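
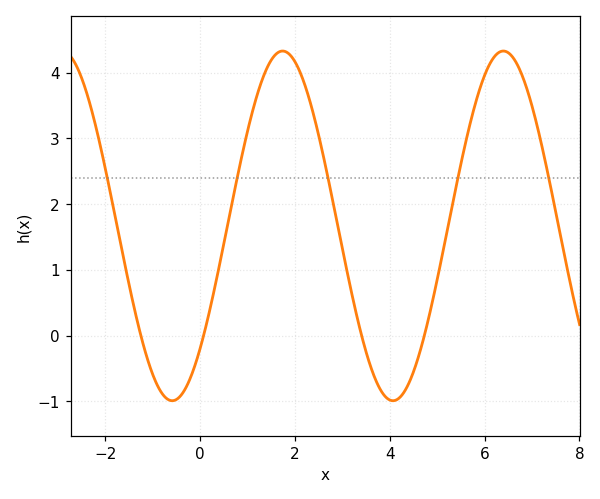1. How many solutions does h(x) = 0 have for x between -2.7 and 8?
4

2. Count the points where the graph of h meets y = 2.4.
5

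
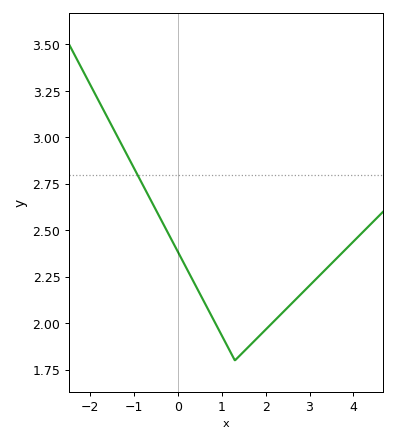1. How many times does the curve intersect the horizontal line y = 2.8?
1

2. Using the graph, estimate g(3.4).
2.3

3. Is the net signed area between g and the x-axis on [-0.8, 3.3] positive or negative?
positive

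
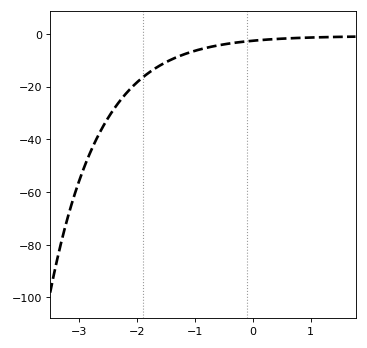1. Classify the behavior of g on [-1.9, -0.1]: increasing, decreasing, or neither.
increasing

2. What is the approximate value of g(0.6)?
-1.74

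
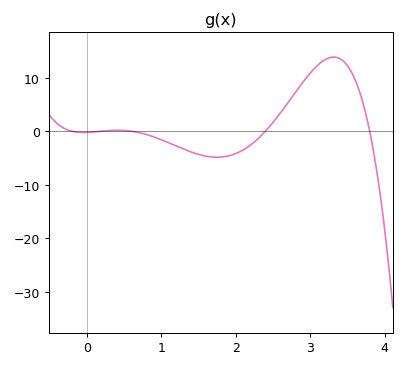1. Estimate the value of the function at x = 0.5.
0.138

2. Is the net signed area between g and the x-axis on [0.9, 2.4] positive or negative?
negative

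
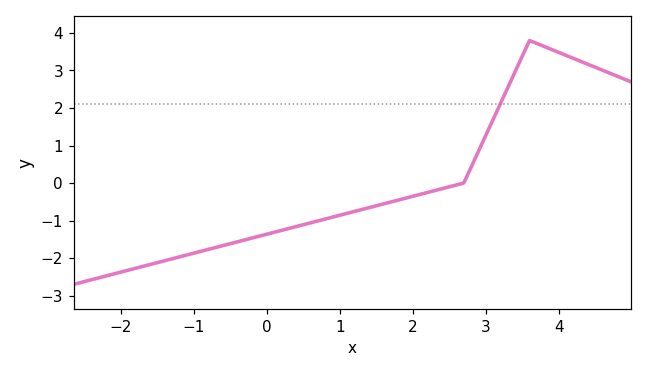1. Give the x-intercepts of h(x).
2.8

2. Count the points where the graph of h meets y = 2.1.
1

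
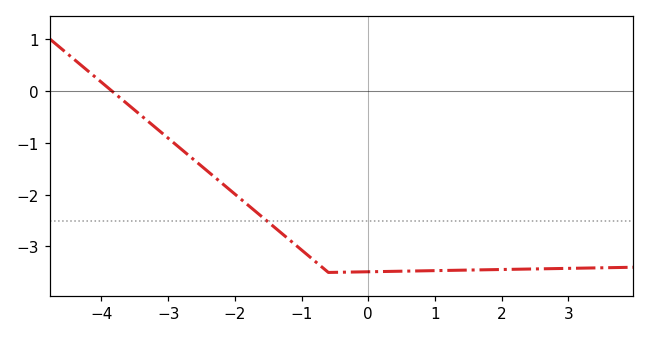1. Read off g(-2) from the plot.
-1.99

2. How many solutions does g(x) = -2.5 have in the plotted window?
1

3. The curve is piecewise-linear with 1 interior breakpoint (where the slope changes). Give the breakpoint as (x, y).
(-0.6, -3.5)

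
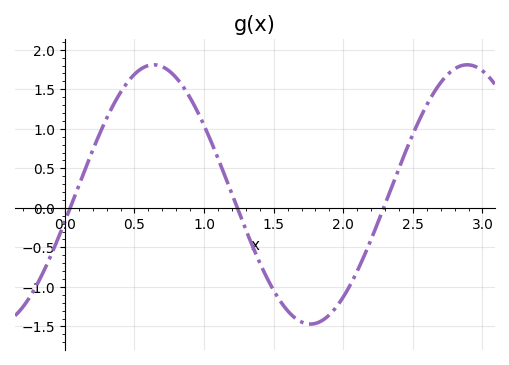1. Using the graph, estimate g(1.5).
-1.05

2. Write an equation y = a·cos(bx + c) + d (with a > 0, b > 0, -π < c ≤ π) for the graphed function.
y = 1.64cos(2.8x - 1.8) + 0.17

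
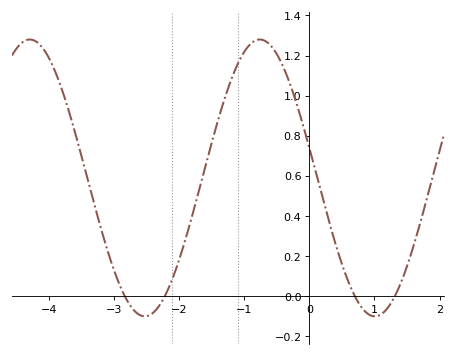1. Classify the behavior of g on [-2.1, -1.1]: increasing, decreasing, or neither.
increasing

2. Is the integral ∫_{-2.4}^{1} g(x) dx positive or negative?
positive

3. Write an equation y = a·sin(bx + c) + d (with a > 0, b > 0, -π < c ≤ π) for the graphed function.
y = 0.69sin(1.8x + 2.9) + 0.59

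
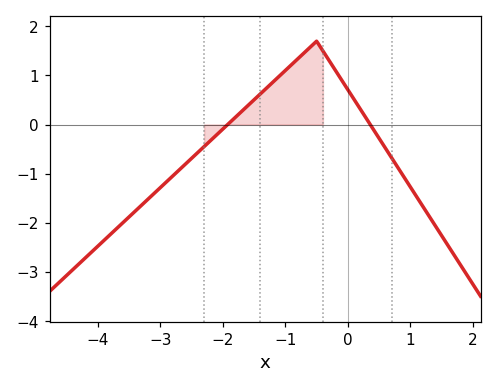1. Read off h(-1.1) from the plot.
1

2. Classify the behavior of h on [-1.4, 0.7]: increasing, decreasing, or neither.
neither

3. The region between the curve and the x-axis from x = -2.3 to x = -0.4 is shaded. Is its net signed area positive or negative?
positive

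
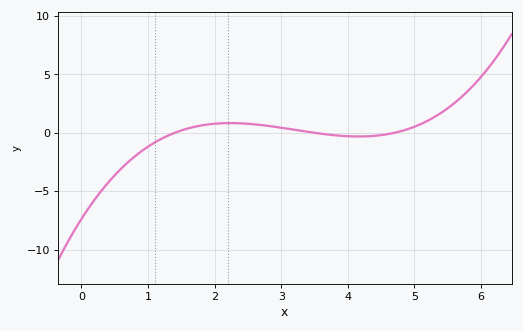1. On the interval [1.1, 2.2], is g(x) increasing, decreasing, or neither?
increasing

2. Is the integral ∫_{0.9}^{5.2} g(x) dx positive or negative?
positive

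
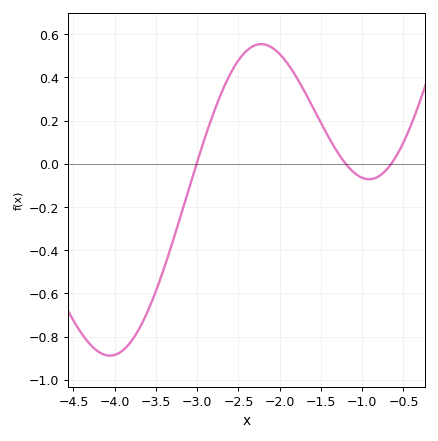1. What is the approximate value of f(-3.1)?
-0.114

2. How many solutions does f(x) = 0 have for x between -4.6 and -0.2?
3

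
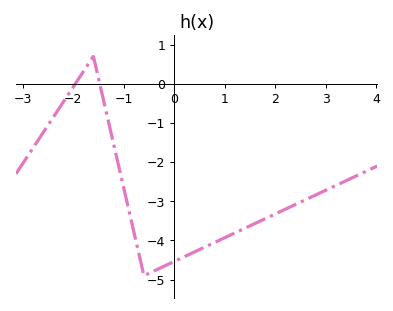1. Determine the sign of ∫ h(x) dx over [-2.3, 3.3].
negative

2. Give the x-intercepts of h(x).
-2, -1.5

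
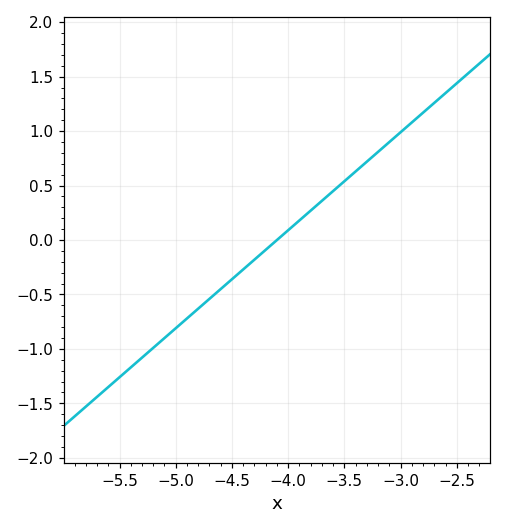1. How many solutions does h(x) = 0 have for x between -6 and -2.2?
1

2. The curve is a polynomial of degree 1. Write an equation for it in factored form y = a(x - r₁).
y = 0.9(x + 4.1)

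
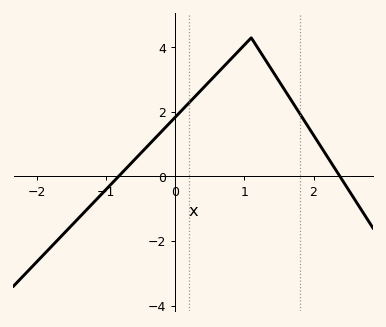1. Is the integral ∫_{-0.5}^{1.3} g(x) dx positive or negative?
positive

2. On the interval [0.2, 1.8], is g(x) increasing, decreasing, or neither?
neither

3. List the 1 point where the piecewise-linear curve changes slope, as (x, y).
(1.1, 4.3)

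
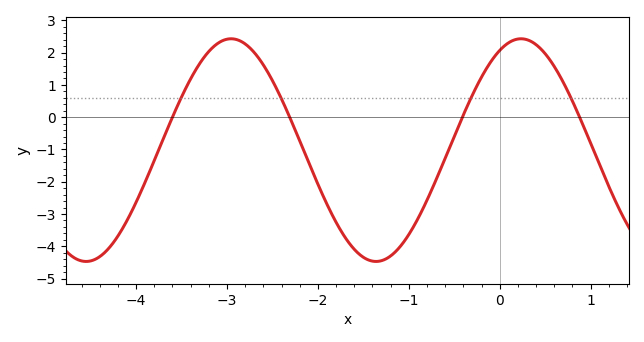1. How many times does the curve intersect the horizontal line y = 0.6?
4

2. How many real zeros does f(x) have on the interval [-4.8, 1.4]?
4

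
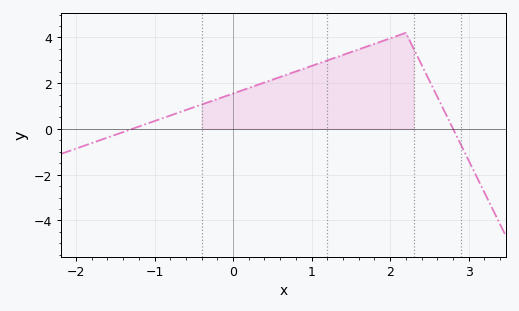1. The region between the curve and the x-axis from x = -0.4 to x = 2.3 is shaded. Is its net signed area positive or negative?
positive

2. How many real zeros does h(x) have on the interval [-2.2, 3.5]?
2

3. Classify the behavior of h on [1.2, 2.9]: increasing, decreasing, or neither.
neither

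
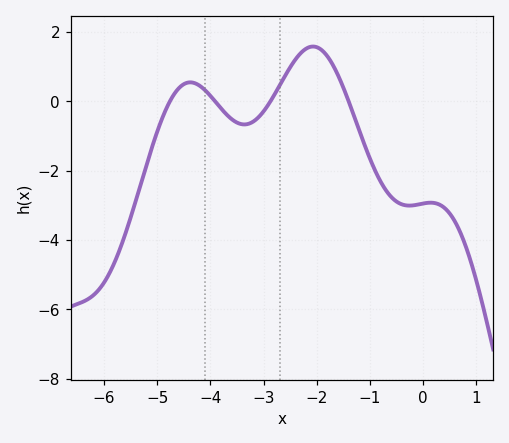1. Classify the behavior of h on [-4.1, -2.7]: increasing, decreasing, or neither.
neither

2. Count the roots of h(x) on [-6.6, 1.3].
4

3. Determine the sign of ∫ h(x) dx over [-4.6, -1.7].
positive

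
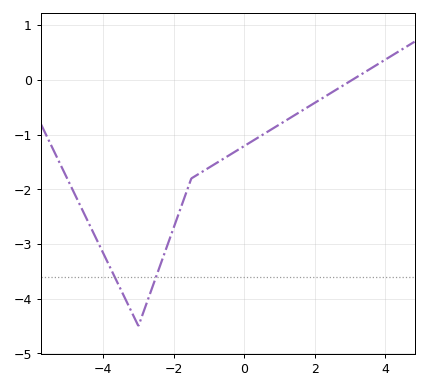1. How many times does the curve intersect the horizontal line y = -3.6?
2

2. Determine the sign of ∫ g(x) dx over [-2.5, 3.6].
negative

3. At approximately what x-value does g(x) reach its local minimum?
-3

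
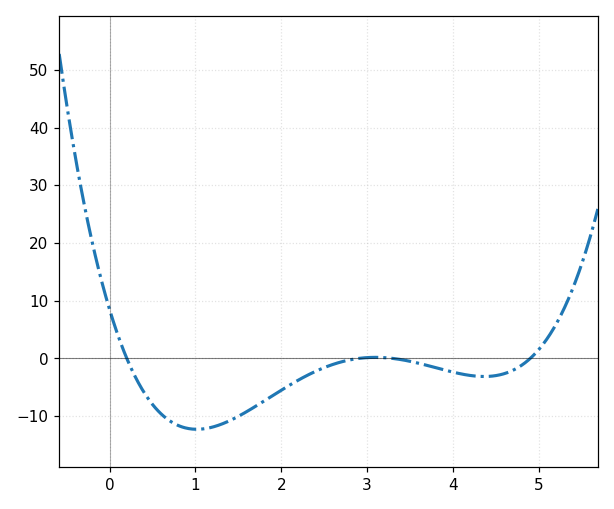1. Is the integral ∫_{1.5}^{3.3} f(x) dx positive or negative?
negative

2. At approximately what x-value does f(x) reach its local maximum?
3.1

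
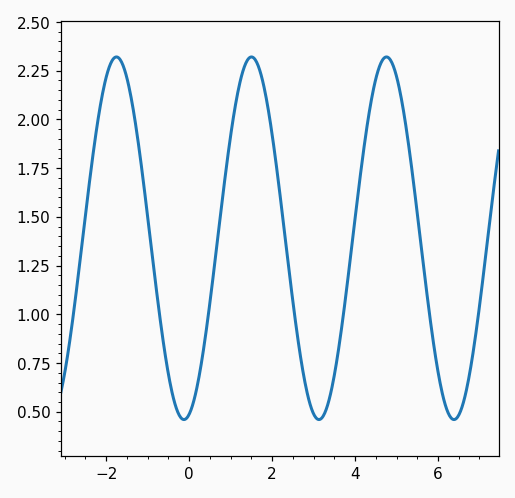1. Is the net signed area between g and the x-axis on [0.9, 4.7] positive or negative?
positive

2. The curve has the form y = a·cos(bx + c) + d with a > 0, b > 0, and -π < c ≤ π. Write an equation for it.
y = 0.93cos(1.9x - 2.9) + 1.39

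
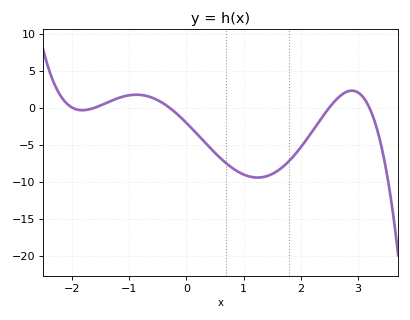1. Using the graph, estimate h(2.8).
2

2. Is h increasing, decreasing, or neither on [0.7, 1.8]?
neither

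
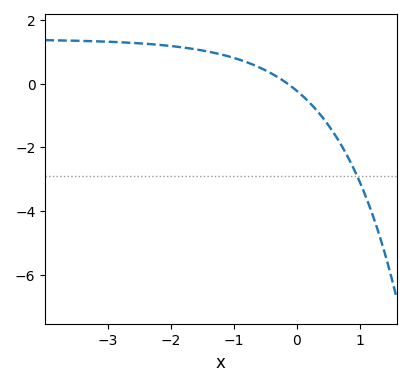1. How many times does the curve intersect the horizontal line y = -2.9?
1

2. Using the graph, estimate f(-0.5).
0.4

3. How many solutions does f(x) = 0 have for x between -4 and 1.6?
1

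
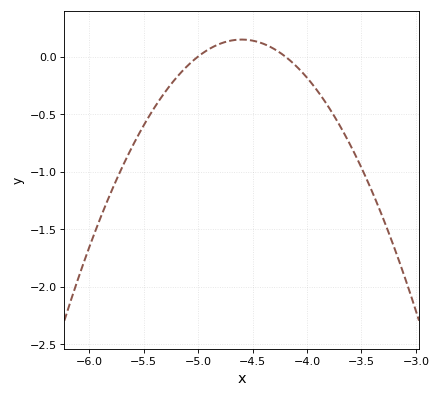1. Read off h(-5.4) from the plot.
-0.45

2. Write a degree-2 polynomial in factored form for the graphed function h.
y = -0.92(x + 5)(x + 4.2)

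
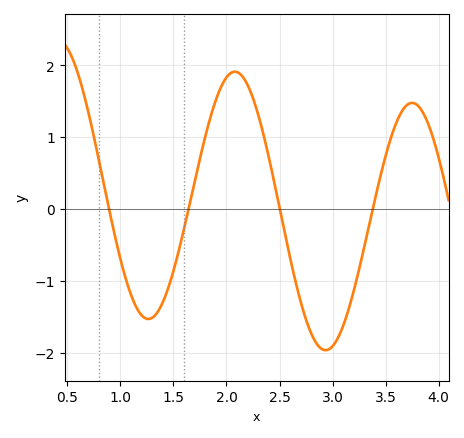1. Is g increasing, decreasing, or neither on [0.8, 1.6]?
neither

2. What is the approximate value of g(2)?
1.83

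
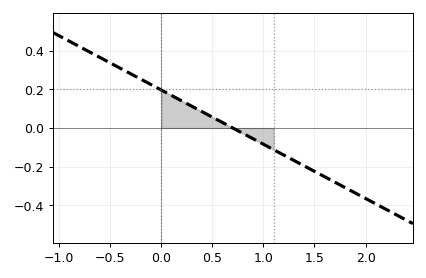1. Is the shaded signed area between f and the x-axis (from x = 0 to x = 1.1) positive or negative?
positive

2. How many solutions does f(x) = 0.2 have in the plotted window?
1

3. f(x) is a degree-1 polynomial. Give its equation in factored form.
y = -0.28(x - 0.7)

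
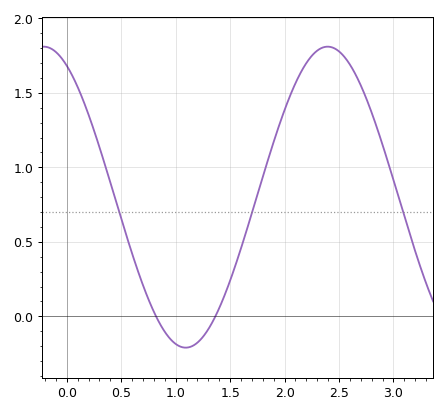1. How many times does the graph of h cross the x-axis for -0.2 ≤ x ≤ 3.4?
2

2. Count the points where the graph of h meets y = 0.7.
3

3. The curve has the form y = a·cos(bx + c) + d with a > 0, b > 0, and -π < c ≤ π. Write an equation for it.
y = 1.01cos(2.41x + 0.51) + 0.8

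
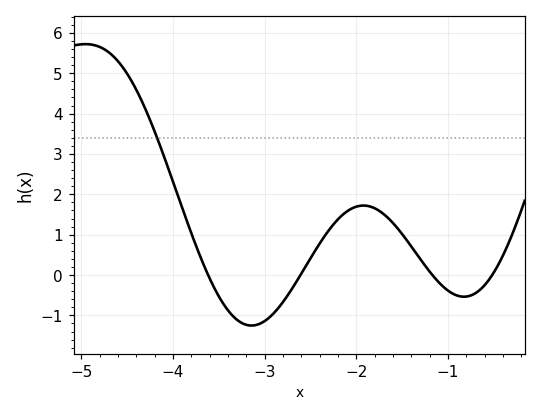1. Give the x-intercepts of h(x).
-3.62, -2.61, -1.17, -0.516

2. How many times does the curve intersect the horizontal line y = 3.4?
1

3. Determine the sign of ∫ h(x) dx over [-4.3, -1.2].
positive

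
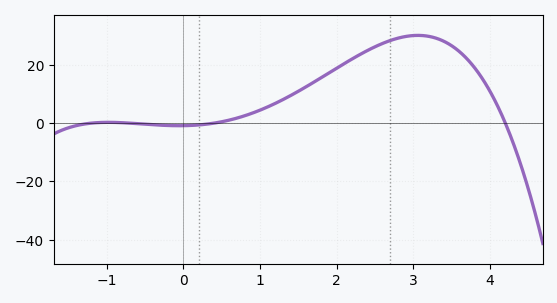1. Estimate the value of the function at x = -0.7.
0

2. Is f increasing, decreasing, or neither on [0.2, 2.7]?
increasing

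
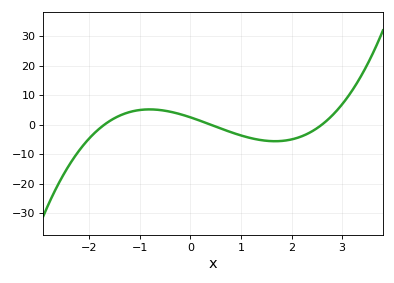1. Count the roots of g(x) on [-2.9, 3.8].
3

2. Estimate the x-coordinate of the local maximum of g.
-0.809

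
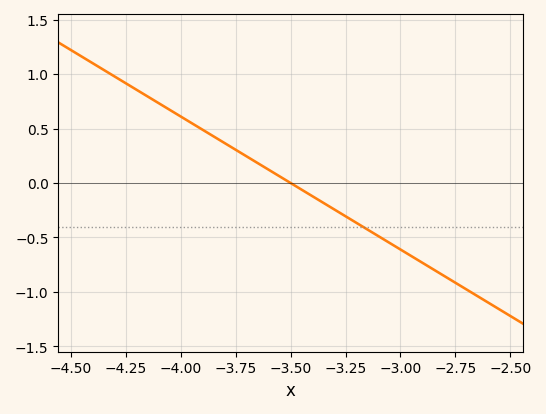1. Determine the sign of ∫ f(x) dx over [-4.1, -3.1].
positive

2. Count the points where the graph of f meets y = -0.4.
1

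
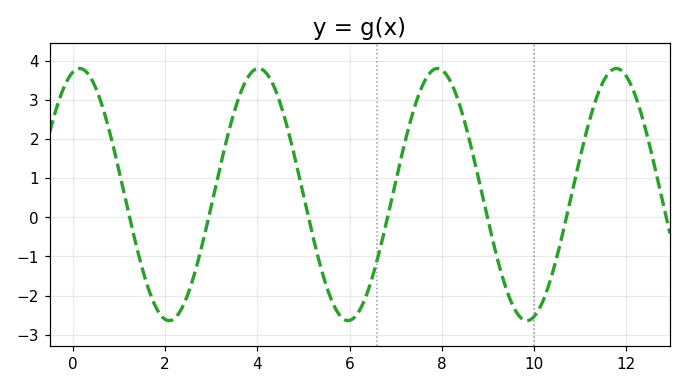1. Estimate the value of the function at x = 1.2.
0.152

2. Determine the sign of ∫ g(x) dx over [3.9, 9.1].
positive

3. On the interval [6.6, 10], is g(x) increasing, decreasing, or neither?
neither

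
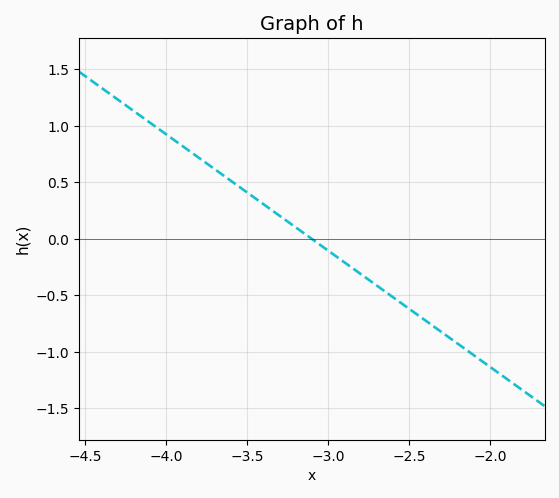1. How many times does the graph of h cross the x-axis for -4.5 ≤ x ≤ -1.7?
1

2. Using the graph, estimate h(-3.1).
0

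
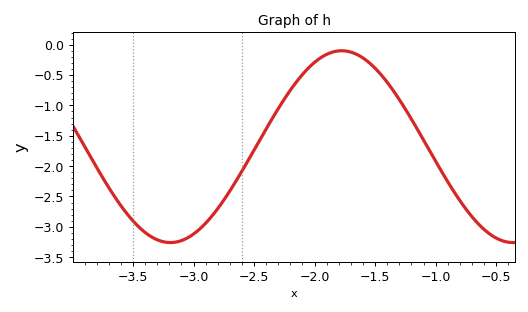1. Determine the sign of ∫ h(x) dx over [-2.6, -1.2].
negative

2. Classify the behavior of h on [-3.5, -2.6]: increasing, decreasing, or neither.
neither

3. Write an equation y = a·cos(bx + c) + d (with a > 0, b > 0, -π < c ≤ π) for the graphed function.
y = 1.58cos(2.2x - 2.3) - 1.68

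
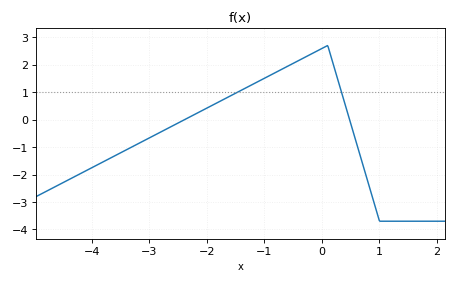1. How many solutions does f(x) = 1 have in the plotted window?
2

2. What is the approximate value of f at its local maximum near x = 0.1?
2.7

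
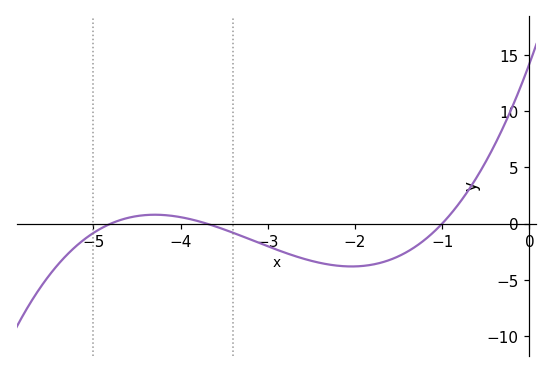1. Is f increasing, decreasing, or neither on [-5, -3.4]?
neither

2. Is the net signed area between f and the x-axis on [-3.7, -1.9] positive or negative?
negative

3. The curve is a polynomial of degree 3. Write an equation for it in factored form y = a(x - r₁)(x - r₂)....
y = 0.8(x + 4.8)(x + 3.7)(x + 1)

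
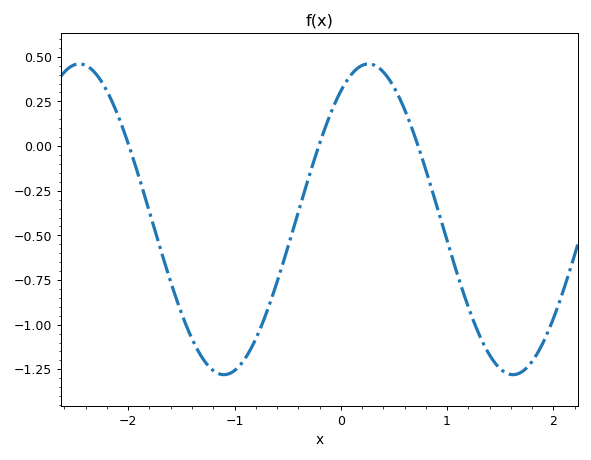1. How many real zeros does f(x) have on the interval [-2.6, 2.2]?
3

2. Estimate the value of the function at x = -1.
-1.26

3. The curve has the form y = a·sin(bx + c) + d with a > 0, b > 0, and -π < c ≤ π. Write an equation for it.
y = 0.87sin(2.3x + 0.97) - 0.41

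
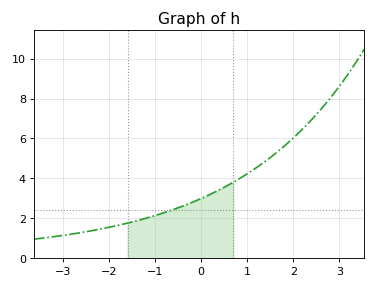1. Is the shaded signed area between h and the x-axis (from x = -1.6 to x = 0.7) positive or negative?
positive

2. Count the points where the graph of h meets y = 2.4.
1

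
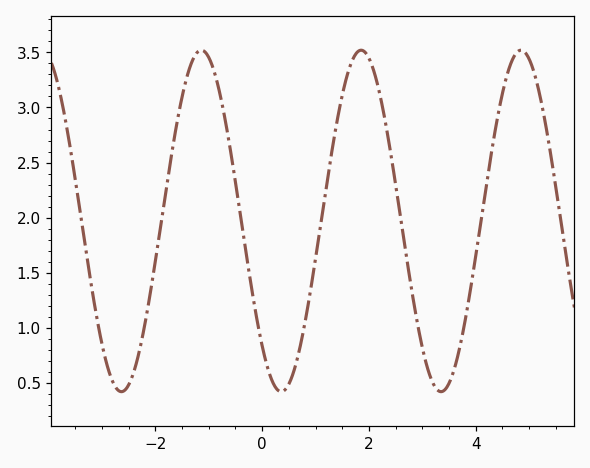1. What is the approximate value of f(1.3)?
2.6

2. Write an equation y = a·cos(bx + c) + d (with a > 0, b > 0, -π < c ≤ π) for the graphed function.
y = 1.55cos(2.1x + 2.4) + 1.97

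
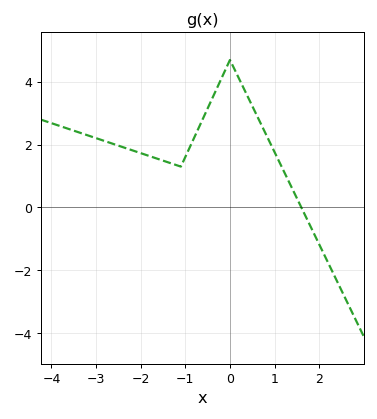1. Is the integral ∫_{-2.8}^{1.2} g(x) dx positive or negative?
positive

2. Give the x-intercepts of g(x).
1.6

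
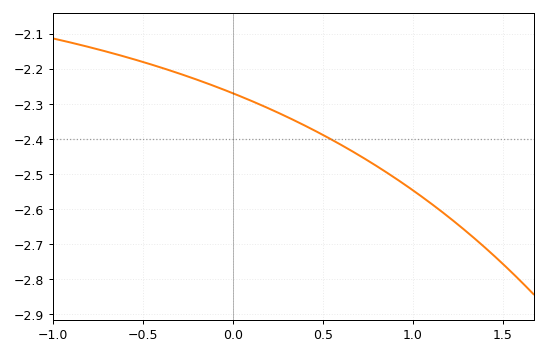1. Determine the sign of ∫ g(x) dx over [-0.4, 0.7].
negative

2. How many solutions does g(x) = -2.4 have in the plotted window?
1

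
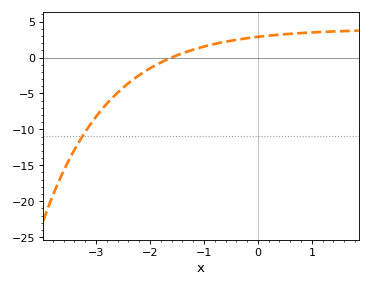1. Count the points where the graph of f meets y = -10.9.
1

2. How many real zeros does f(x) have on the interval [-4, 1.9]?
1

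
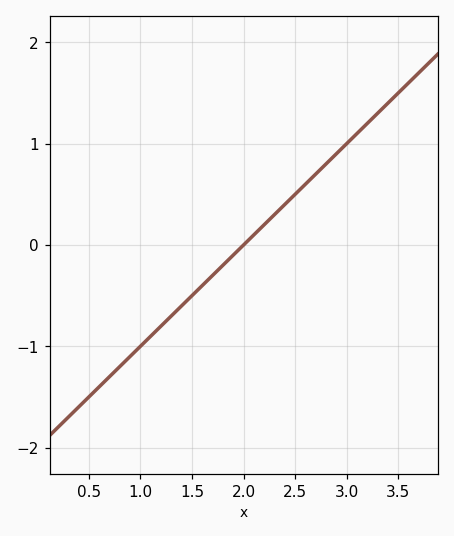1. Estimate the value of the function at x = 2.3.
0.3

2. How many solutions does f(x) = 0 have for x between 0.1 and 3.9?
1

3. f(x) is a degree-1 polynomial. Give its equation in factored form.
y = 1(x - 2)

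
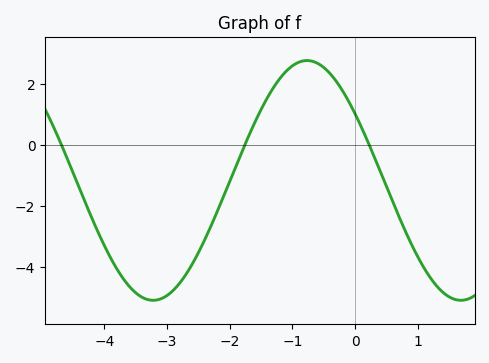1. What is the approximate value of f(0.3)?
-0.4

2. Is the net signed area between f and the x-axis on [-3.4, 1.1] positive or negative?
negative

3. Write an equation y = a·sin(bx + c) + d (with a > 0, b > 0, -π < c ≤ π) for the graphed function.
y = 3.93sin(1.3x + 2.6) - 1.16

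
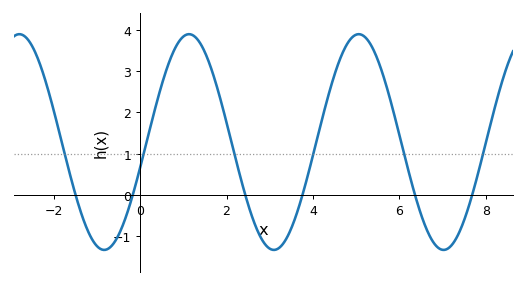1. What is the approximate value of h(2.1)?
1.34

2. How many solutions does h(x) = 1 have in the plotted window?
6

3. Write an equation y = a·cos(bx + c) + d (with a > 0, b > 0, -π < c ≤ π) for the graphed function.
y = 2.61cos(1.6x - 1.81) + 1.28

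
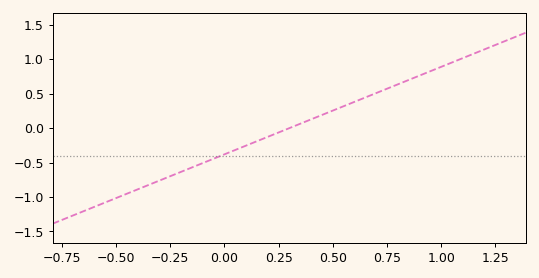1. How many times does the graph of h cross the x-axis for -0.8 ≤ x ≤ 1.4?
1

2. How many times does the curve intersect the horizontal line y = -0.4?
1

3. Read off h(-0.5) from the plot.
-1.02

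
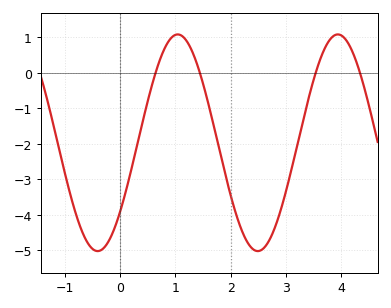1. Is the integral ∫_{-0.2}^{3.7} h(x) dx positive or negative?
negative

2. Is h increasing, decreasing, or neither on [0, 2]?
neither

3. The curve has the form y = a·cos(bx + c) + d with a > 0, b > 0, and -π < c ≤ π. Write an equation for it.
y = 3.05cos(2.17x - 2.26) - 1.97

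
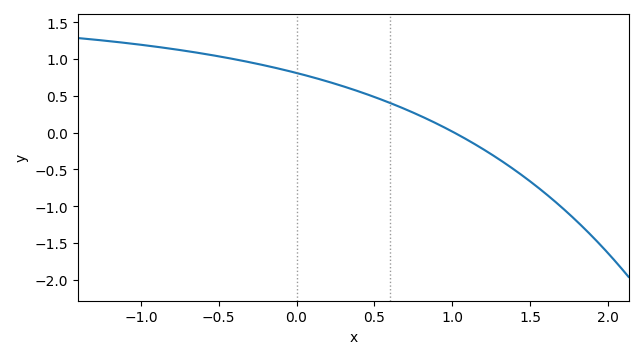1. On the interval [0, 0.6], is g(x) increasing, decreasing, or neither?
decreasing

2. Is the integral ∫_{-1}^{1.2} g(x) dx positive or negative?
positive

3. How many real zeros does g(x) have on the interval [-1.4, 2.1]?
1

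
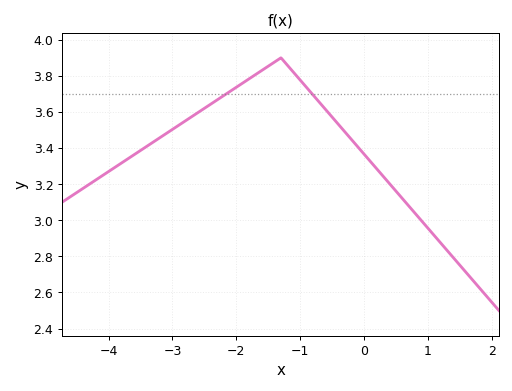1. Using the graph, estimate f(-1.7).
3.81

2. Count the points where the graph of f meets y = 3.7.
2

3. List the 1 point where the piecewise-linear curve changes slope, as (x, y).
(-1.3, 3.9)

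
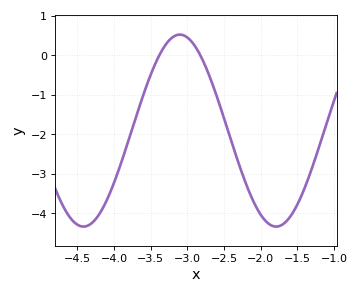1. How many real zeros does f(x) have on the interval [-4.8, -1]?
2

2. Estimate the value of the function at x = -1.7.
-4.3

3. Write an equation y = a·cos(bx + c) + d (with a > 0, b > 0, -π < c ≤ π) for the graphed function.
y = 2.43cos(2.4x + 1.1) - 1.91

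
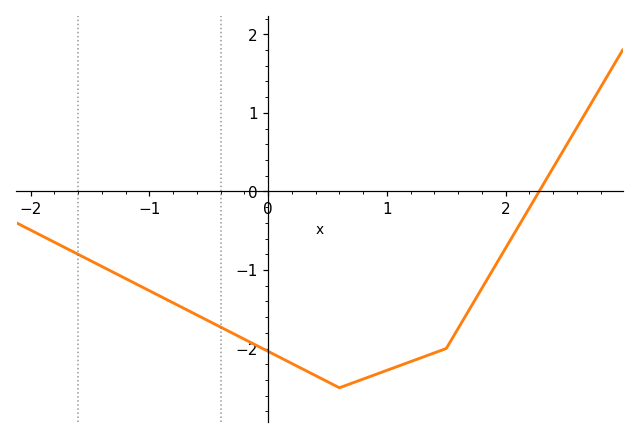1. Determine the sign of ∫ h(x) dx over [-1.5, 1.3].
negative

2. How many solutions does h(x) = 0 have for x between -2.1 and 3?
1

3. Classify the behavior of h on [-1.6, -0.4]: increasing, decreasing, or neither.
decreasing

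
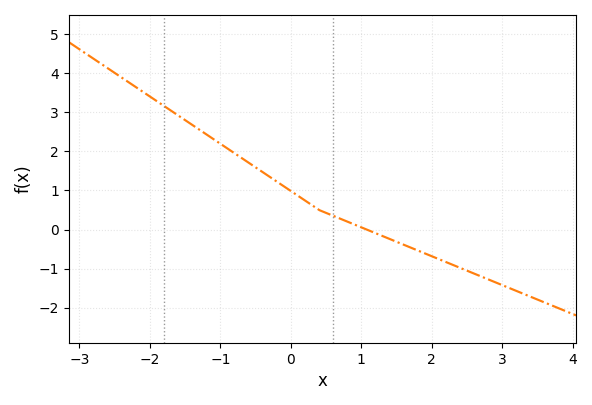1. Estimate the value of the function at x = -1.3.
2.6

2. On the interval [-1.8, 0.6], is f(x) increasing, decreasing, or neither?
decreasing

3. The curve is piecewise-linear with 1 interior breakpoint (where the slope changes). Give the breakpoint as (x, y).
(0.4, 0.5)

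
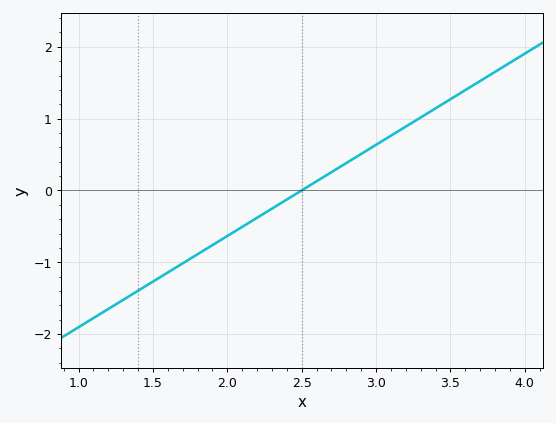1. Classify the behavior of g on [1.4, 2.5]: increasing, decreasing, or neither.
increasing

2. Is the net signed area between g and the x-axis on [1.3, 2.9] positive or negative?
negative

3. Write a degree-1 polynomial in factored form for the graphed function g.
y = 1.27(x - 2.5)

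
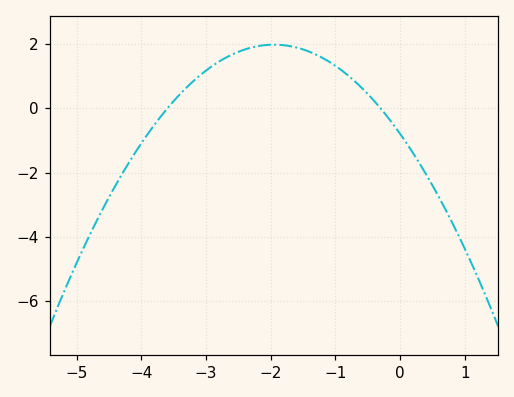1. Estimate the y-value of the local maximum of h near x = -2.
1.99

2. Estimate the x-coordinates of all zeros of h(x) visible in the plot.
-3.6, -0.3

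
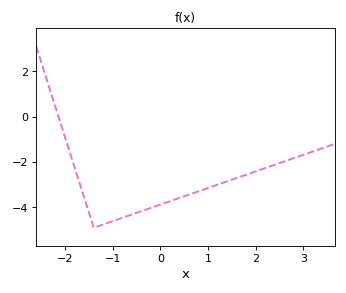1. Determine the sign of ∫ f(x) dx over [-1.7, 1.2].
negative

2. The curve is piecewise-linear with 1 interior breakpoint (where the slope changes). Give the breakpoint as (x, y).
(-1.4, -4.9)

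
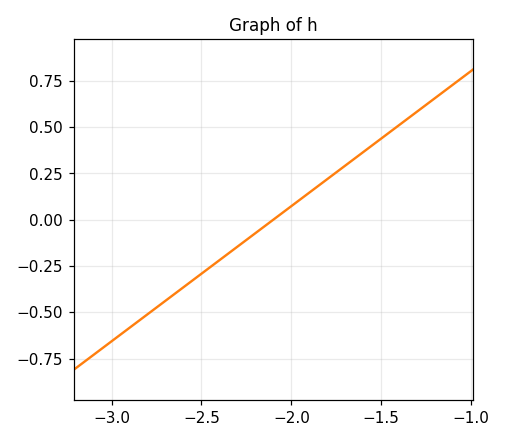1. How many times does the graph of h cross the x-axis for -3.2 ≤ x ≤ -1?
1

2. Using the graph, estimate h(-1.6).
0.365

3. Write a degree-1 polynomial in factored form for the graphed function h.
y = 0.73(x + 2.1)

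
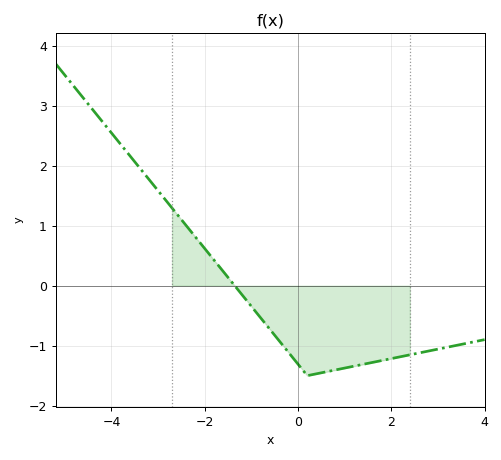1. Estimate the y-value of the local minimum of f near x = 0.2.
-1.5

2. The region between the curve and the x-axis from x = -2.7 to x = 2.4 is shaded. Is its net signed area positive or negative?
negative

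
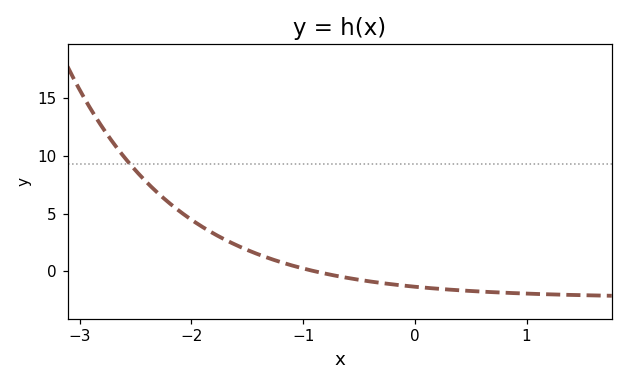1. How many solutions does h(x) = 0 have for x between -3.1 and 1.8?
1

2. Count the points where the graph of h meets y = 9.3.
1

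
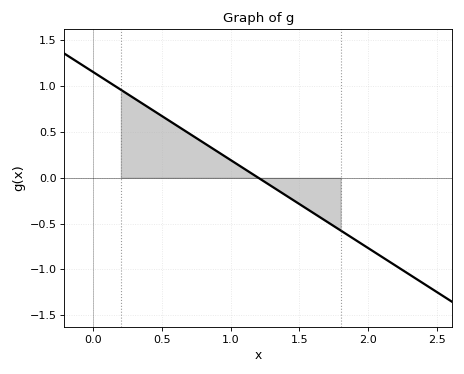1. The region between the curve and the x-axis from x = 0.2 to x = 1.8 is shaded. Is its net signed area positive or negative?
positive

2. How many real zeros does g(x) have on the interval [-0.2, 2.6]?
1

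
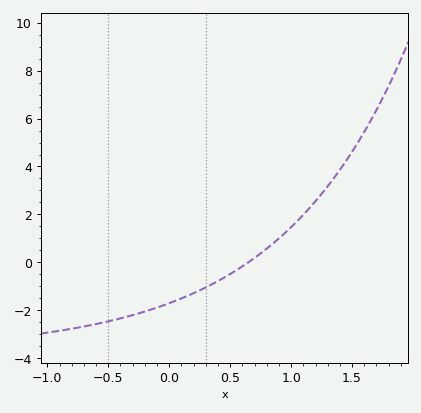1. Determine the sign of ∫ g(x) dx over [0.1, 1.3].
positive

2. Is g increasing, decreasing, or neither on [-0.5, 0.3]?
increasing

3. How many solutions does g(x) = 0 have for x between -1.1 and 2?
1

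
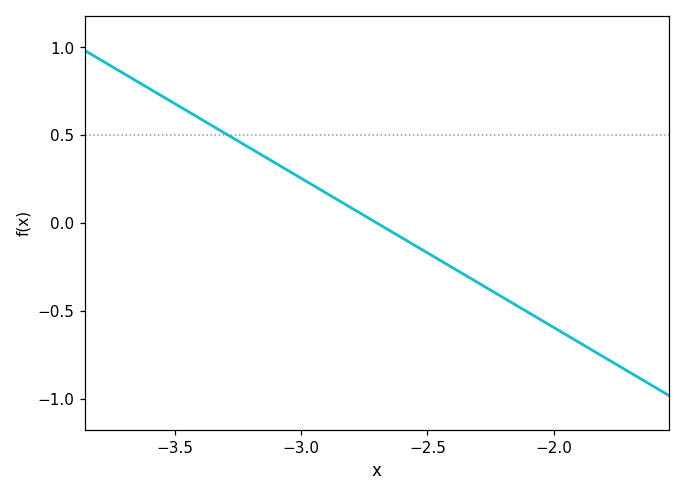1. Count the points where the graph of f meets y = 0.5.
1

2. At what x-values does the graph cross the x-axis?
-2.7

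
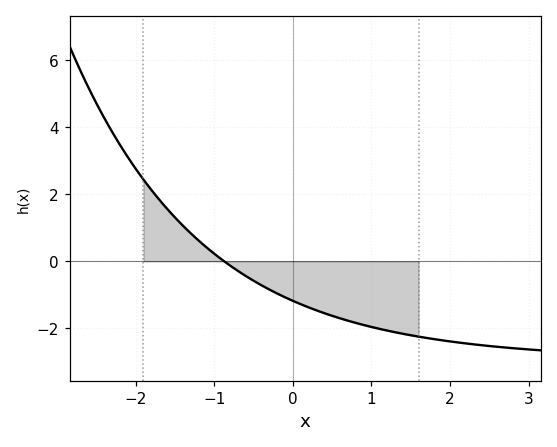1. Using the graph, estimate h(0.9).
-1.9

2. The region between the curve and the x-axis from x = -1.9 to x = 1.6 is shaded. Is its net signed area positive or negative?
negative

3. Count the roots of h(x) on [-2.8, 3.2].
1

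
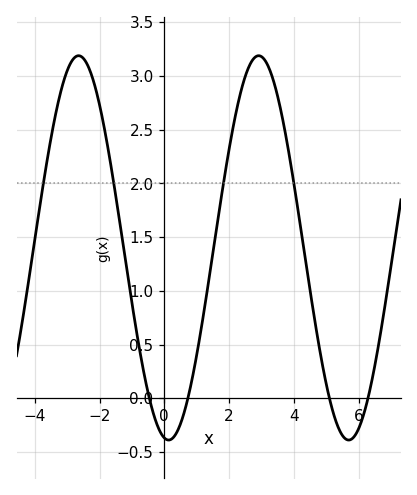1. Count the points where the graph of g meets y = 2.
4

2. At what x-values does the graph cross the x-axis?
-0.4, 0.8, 5, 6.2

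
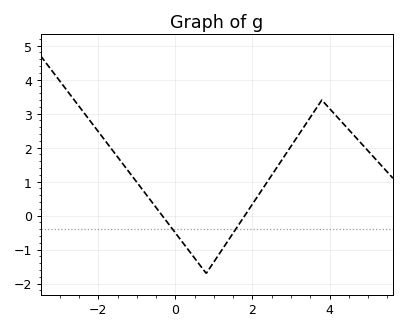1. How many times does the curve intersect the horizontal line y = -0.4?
2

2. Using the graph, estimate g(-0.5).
0.235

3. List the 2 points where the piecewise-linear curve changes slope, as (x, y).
(0.8, -1.7); (3.8, 3.4)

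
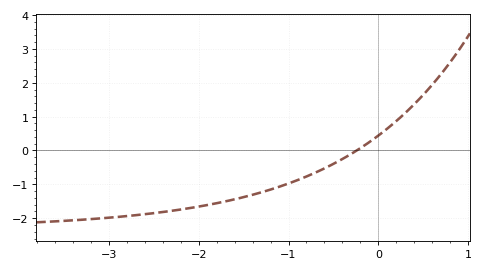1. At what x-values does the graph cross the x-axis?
-0.241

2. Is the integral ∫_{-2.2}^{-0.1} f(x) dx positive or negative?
negative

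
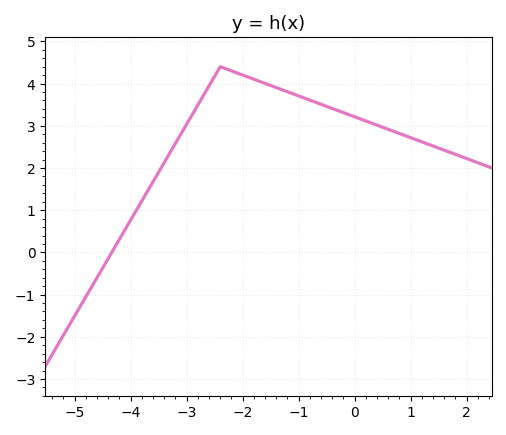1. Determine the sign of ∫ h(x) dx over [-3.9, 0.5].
positive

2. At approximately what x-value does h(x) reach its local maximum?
-2.4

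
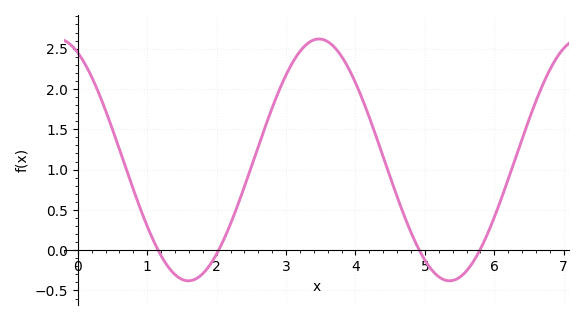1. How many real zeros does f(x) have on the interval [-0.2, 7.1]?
4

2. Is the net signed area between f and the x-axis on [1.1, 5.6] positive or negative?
positive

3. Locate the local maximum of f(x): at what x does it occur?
3.5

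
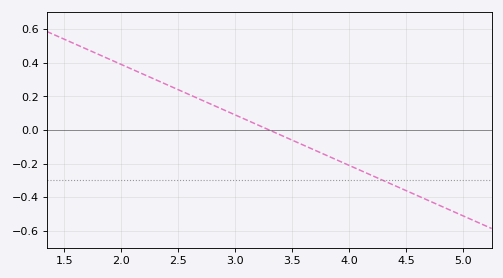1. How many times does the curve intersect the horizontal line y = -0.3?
1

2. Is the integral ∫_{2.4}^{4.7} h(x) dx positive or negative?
negative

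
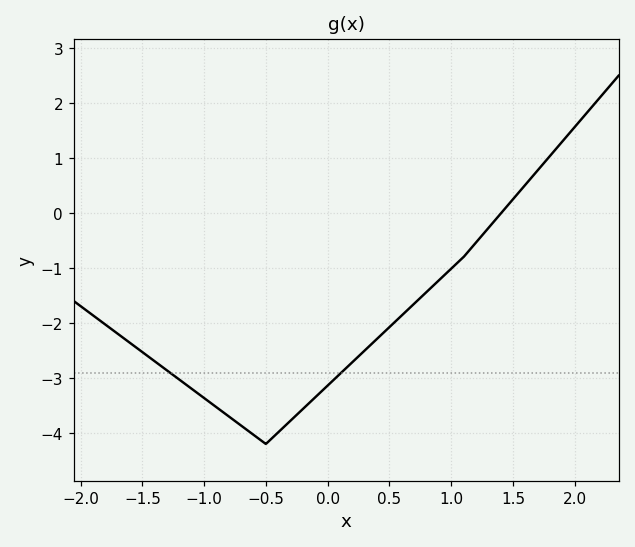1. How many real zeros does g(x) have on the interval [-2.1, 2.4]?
1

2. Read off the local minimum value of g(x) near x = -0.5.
-4.2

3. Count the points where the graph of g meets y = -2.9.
2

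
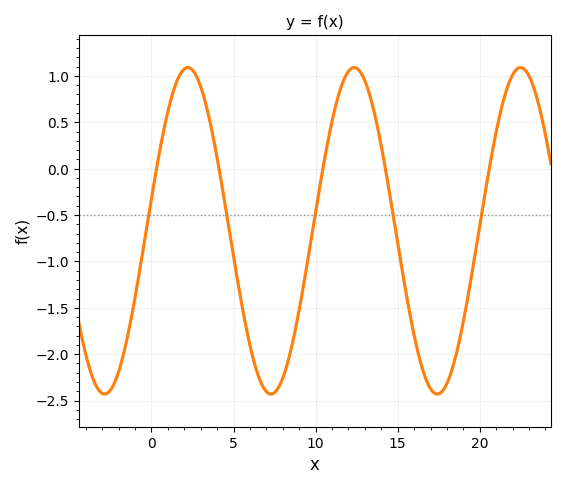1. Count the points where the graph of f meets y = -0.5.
5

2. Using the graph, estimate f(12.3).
1.1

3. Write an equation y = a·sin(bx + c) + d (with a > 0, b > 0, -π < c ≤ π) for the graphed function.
y = 1.76sin(0.62x + 0.2) - 0.67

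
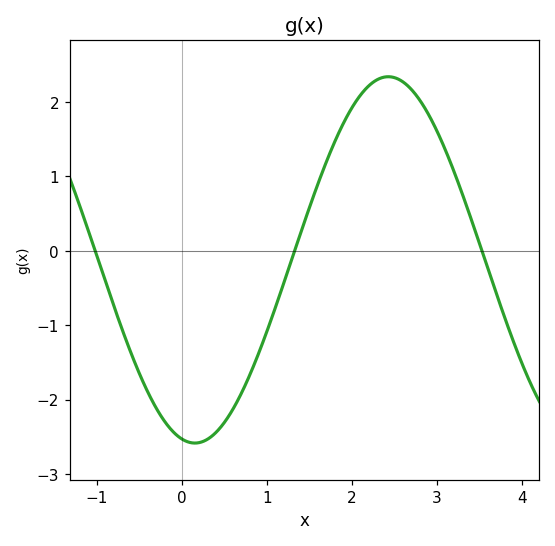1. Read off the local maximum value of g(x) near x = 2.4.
2.34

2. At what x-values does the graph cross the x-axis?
-1.02, 1.33, 3.53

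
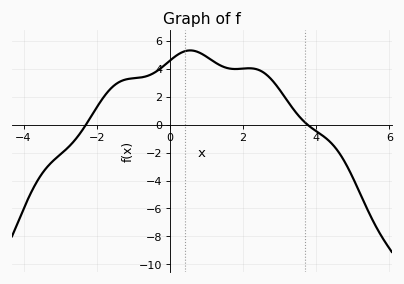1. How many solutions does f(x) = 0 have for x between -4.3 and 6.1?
2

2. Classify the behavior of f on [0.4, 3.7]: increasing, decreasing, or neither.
neither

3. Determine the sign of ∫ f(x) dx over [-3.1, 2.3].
positive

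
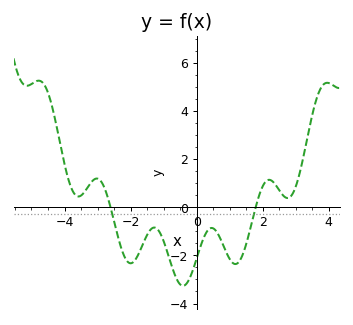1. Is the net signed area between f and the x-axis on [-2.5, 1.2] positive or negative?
negative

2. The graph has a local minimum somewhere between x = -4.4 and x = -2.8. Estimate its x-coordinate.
-3.58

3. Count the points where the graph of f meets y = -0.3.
2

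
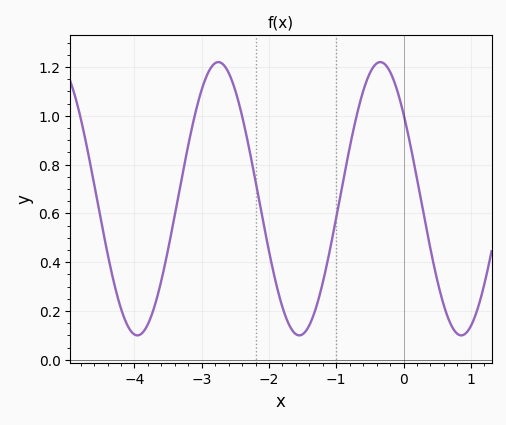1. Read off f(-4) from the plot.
0.1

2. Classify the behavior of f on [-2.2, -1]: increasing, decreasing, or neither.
neither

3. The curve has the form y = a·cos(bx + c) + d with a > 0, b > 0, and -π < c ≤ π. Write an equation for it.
y = 0.56cos(2.6x + 0.9) + 0.66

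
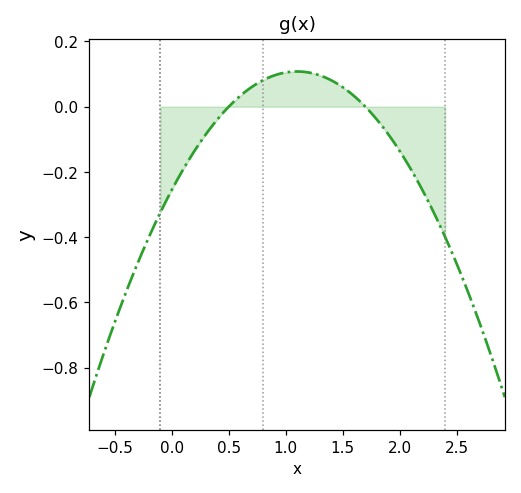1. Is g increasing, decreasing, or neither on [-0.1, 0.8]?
increasing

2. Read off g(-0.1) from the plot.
-0.324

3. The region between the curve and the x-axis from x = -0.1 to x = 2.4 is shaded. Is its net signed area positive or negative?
negative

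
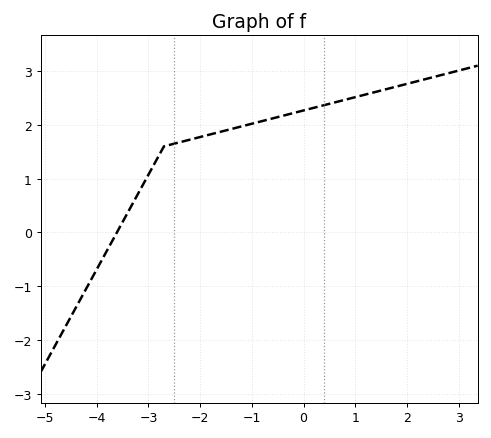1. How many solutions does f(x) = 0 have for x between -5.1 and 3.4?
1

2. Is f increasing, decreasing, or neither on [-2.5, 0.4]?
increasing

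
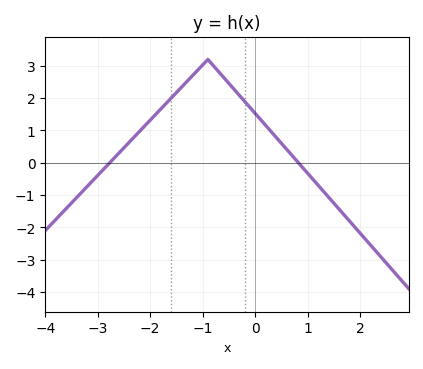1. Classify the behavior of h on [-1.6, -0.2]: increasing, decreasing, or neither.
neither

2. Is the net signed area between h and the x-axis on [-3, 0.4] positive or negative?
positive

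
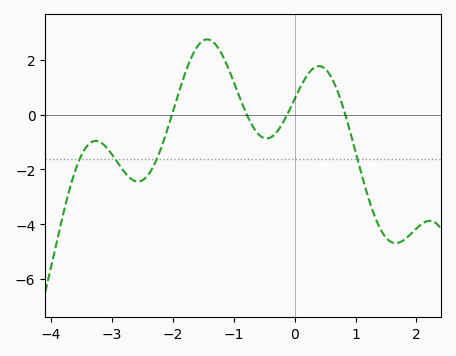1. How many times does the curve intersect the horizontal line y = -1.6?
4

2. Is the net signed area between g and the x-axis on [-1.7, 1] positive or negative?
positive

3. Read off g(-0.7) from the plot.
-0.378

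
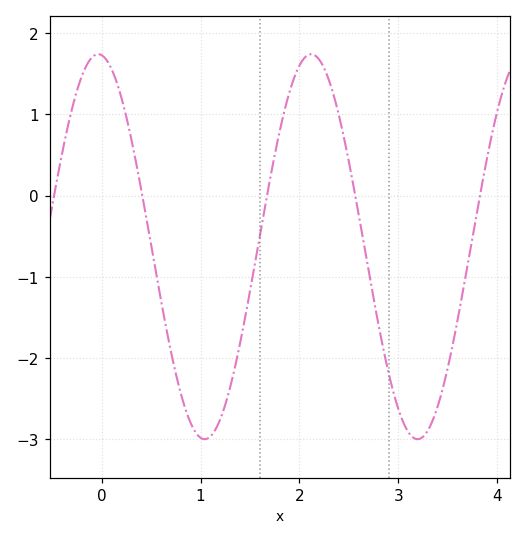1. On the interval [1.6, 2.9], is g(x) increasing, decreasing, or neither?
neither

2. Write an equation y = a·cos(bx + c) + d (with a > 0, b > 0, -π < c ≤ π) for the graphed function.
y = 2.37cos(2.92x + 0.1) - 0.63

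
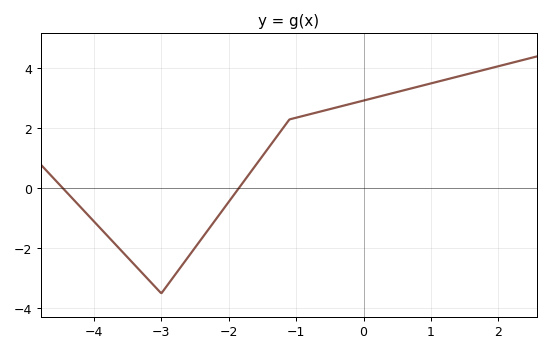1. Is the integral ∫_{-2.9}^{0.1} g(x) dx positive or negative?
positive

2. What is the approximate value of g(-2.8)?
-2.89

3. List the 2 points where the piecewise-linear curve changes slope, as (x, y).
(-3, -3.5); (-1.1, 2.3)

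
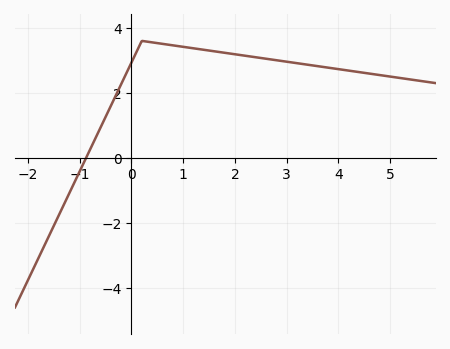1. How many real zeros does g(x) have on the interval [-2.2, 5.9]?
1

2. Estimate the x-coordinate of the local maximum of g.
0.2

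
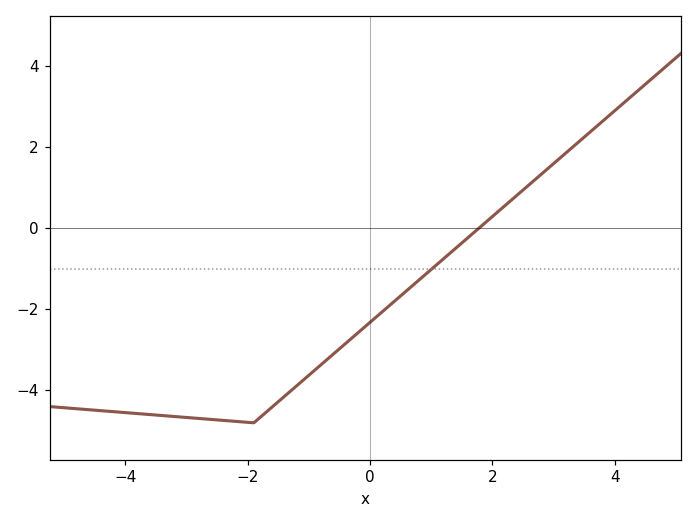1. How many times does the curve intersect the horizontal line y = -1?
1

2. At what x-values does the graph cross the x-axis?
1.78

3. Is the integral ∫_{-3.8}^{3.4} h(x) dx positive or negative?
negative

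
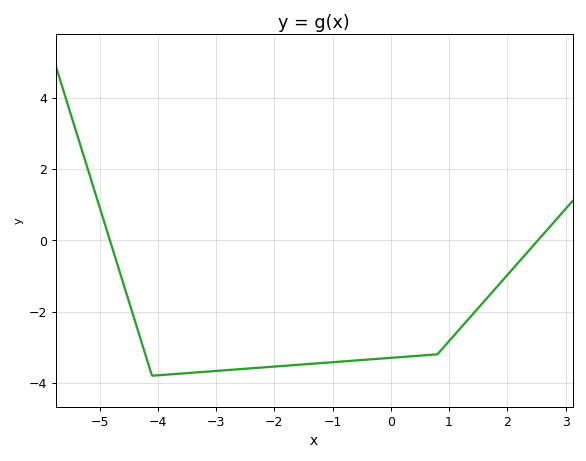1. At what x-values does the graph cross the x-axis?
-4.82, 2.53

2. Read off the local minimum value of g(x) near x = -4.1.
-3.8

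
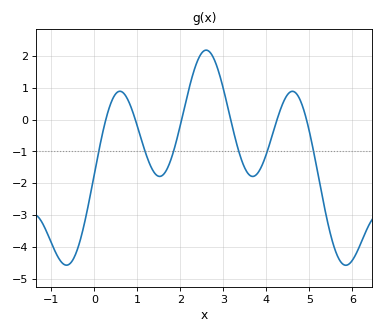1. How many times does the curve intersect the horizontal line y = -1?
6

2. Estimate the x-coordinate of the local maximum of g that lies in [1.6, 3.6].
2.6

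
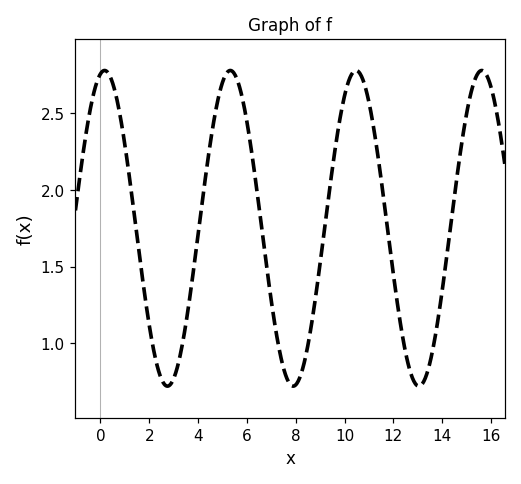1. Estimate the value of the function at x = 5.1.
2.74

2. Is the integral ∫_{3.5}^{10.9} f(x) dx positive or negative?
positive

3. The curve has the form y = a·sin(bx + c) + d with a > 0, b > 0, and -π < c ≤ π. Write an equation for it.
y = 1.03sin(1.22x + 1.36) + 1.75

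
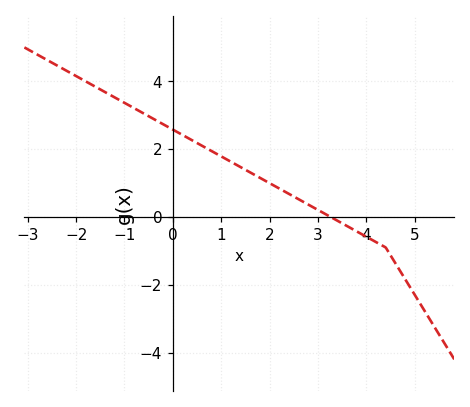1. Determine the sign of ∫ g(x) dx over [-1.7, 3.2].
positive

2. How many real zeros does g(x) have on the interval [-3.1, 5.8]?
1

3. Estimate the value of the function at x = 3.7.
-0.4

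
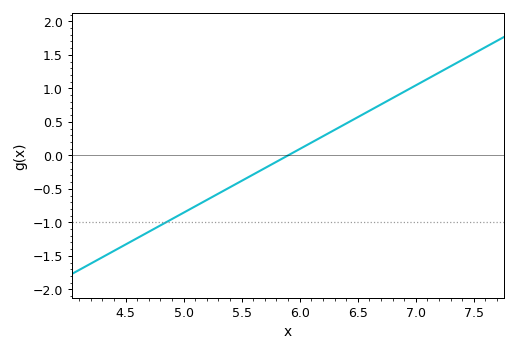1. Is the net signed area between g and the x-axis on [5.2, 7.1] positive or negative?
positive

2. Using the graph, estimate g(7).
1.04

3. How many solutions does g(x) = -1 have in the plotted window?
1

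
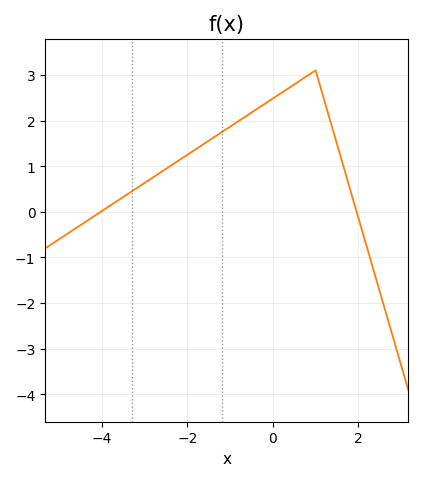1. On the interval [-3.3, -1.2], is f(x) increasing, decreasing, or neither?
increasing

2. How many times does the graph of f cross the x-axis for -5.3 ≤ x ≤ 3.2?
2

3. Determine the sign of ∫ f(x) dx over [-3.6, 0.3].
positive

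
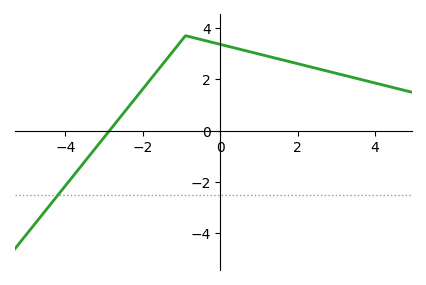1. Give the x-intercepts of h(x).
-2.86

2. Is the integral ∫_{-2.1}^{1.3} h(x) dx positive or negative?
positive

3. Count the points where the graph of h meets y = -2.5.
1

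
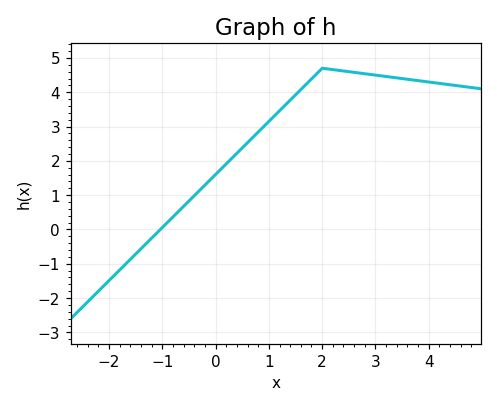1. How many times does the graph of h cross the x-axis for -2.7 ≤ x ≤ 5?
1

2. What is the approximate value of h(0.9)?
3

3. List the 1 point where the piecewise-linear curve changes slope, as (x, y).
(2, 4.7)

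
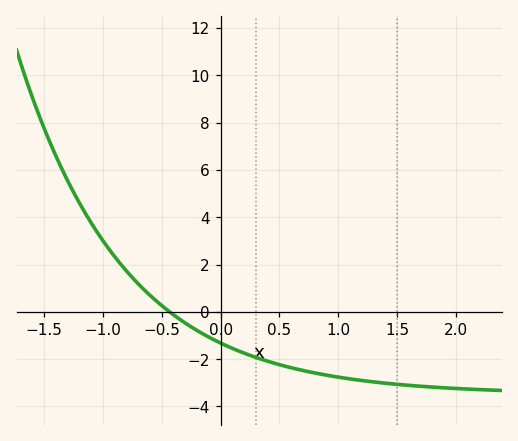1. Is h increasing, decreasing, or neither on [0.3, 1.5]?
decreasing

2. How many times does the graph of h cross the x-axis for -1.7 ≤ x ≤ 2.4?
1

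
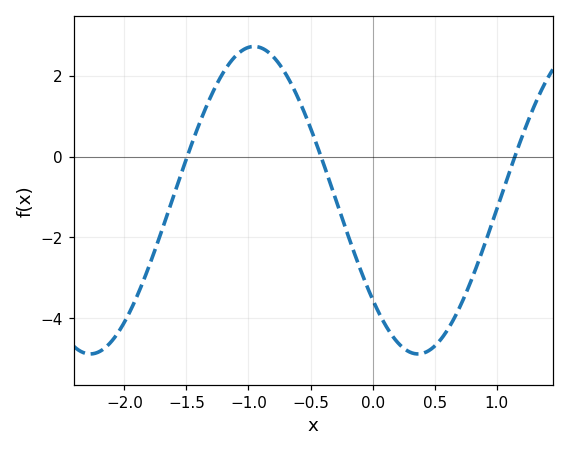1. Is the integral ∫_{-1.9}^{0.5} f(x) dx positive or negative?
negative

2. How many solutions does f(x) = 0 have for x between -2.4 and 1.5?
3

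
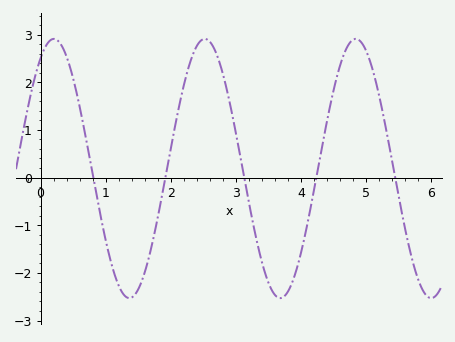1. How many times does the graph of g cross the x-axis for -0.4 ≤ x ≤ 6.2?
5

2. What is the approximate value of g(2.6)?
2.85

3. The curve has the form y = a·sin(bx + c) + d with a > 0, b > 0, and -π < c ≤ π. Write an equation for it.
y = 2.72sin(2.71x + 1.02) + 0.19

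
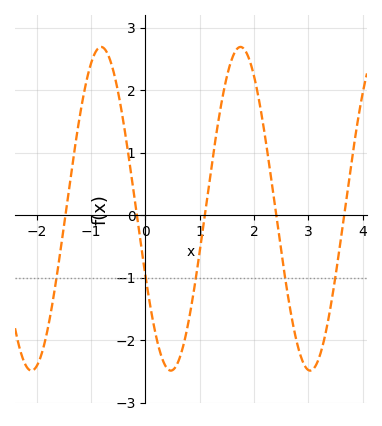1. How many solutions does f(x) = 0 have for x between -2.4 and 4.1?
5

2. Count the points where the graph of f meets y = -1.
5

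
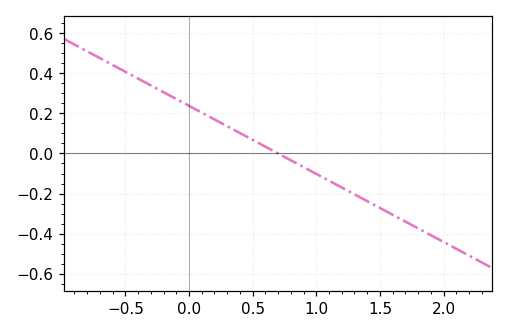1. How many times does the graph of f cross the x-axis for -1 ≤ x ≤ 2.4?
1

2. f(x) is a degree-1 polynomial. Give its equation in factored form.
y = -0.34(x - 0.7)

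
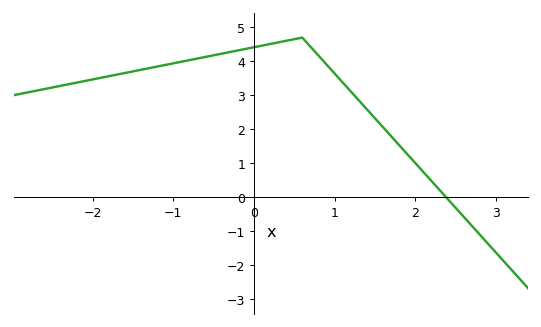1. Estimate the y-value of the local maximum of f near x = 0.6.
4.7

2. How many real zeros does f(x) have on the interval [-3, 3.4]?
1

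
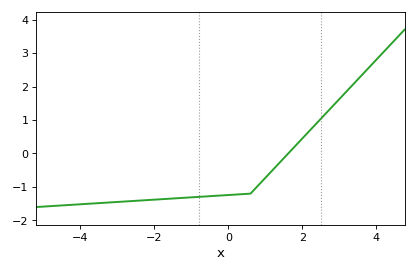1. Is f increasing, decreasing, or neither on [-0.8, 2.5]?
increasing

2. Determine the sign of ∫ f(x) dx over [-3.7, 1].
negative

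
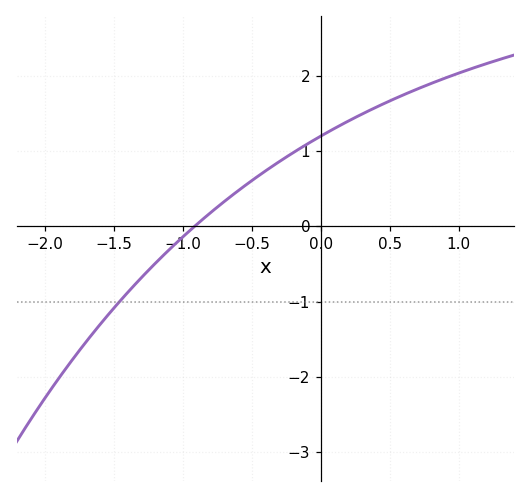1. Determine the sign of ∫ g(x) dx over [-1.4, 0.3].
positive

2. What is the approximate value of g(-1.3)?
-0.7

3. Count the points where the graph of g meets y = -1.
1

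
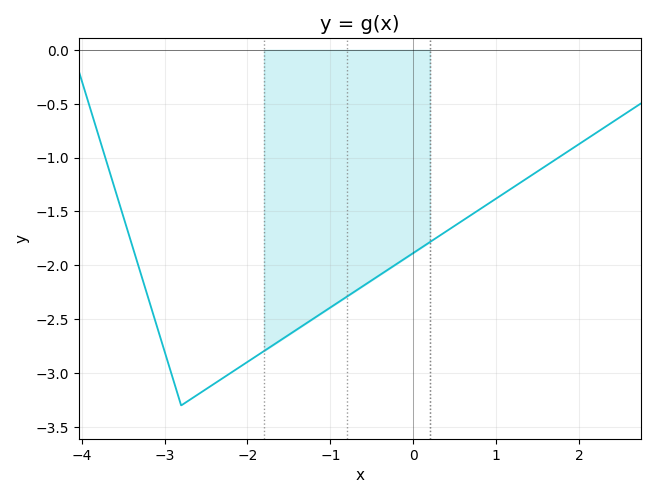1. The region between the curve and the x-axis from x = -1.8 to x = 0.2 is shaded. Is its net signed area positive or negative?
negative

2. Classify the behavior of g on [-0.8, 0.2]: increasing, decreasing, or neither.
increasing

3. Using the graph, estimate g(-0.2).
-1.99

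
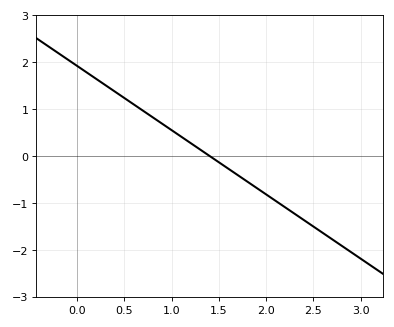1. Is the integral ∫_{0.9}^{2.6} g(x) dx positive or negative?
negative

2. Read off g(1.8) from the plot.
-0.5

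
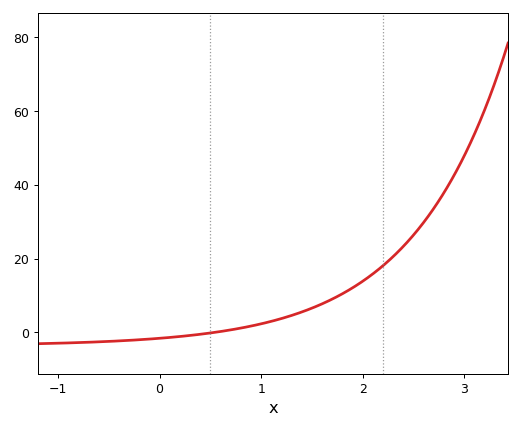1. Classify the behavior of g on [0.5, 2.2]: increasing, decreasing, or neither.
increasing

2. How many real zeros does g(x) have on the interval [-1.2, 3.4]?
1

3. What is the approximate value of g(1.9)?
12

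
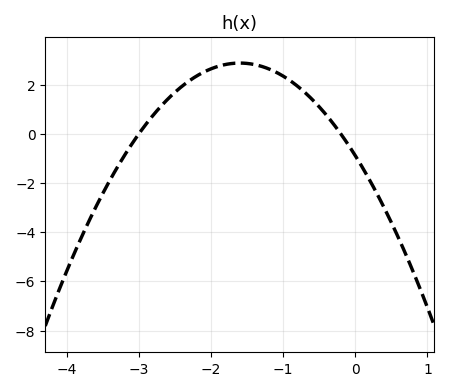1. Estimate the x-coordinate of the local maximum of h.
-1.6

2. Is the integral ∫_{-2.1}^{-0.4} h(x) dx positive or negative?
positive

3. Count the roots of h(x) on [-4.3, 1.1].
2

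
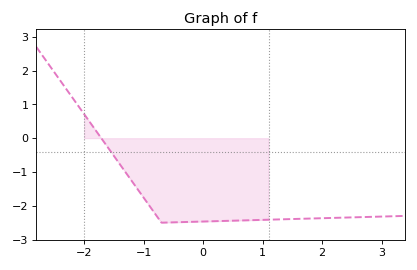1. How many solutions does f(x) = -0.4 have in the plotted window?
1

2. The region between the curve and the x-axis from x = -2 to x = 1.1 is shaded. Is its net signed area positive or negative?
negative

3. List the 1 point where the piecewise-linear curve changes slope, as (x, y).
(-0.7, -2.5)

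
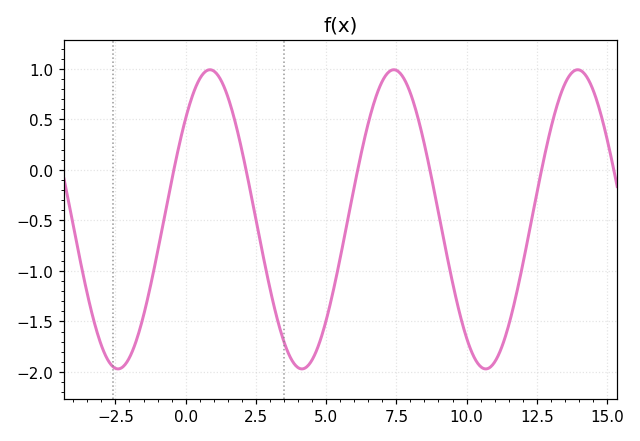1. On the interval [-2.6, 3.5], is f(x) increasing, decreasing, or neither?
neither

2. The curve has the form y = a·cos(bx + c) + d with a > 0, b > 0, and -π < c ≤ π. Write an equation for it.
y = 1.48cos(0.96x - 0.83) - 0.49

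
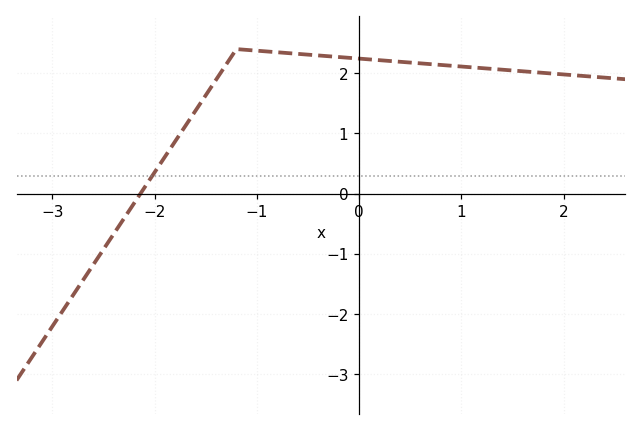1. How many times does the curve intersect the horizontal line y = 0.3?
1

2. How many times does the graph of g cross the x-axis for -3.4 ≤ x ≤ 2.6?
1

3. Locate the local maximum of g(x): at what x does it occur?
-1.2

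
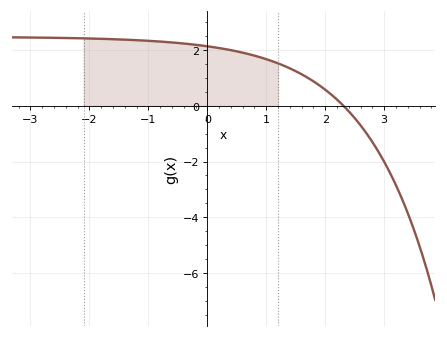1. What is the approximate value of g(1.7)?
1.01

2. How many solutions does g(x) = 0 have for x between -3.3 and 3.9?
1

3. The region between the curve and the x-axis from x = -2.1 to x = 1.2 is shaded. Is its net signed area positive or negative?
positive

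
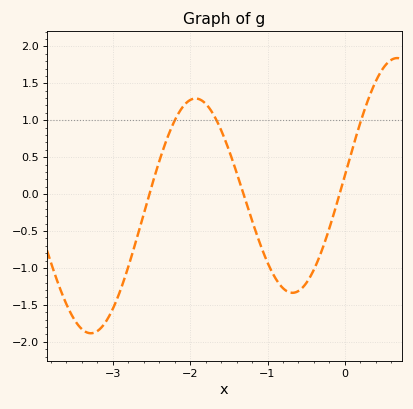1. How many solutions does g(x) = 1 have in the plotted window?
3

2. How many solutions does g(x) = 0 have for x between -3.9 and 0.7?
3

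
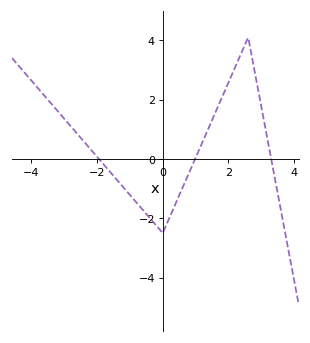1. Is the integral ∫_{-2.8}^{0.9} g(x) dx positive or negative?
negative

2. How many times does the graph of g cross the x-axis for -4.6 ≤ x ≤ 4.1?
3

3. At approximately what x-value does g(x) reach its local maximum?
2.6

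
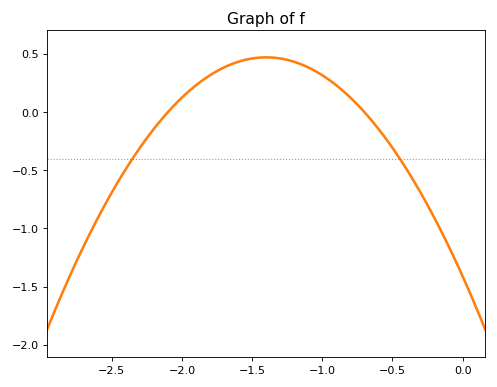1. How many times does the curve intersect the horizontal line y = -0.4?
2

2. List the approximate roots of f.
-2.1, -0.7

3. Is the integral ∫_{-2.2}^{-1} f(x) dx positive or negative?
positive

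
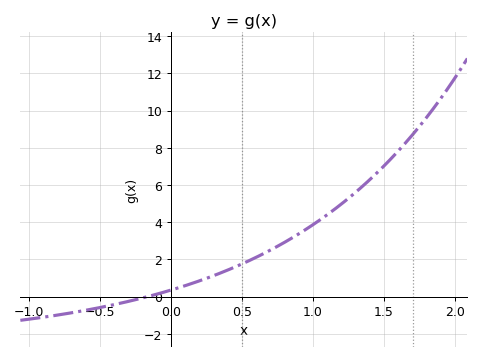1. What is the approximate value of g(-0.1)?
0.2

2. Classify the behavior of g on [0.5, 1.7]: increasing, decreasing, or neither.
increasing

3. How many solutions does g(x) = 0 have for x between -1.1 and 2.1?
1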